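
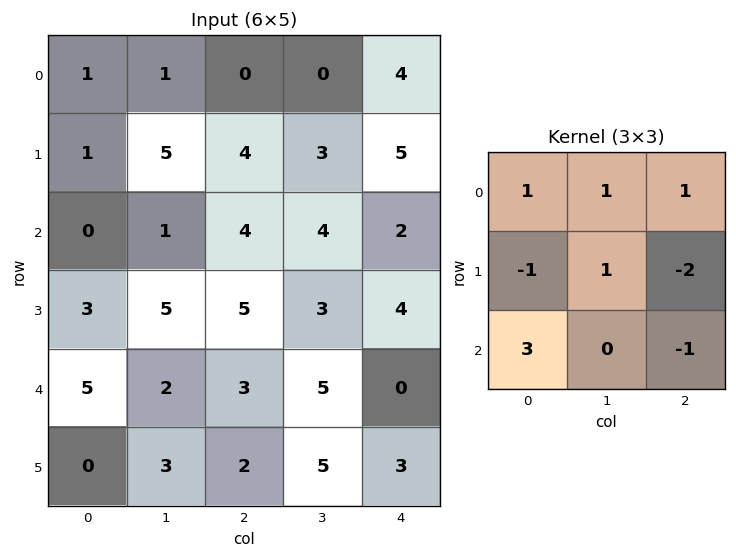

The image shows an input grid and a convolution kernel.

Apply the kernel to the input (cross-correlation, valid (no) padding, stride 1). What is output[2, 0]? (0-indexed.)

9

The receptive field on the input at this output position is [0 1 4 / 3 5 5 / 5 2 3]. Elementwise product with the kernel and sum: 0·1 + 1·1 + 4·1 + 3·-1 + 5·1 + 5·-2 + 5·3 + 3·-1.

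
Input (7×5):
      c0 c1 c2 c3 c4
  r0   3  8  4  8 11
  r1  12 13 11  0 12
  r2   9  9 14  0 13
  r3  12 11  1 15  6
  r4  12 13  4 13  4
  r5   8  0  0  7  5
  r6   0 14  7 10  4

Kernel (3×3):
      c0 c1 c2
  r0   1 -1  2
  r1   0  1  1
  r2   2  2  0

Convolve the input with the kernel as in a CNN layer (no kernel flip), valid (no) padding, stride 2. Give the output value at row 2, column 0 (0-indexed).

35

The receptive field on the input at this output position is [12 13 4 / 8 0 0 / 0 14 7]. Elementwise product with the kernel and sum: 12·1 + 13·-1 + 4·2 + 0·1 + 0·1 + 0·2 + 14·2.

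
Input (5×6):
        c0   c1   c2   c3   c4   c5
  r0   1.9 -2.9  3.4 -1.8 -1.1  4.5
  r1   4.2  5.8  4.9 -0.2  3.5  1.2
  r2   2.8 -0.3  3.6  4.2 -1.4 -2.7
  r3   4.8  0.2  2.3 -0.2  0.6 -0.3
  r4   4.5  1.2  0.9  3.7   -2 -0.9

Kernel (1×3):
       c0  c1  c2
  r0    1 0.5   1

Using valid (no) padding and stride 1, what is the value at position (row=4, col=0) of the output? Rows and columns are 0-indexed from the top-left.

6

The receptive field on the input at this output position is [4.5 1.2 0.9]. Elementwise product with the kernel and sum: 4.5·1 + 1.2·0.5 + 0.9·1.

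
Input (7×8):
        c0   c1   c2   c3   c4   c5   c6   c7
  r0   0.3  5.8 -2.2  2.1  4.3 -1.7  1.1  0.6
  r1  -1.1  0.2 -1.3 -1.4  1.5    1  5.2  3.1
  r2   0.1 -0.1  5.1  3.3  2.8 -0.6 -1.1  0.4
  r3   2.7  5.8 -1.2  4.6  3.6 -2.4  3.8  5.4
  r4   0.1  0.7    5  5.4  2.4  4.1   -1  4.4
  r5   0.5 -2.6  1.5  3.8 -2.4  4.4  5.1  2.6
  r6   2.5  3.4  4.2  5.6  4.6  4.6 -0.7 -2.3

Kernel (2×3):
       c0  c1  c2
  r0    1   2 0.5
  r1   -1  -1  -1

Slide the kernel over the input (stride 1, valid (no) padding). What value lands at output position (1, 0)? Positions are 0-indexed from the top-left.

The receptive field on the input at this output position is [-1.1 0.2 -1.3 / 0.1 -0.1 5.1]. Elementwise product with the kernel and sum: -1.1·1 + 0.2·2 + -1.3·0.5 + 0.1·-1 + -0.1·-1 + 5.1·-1.

-6.45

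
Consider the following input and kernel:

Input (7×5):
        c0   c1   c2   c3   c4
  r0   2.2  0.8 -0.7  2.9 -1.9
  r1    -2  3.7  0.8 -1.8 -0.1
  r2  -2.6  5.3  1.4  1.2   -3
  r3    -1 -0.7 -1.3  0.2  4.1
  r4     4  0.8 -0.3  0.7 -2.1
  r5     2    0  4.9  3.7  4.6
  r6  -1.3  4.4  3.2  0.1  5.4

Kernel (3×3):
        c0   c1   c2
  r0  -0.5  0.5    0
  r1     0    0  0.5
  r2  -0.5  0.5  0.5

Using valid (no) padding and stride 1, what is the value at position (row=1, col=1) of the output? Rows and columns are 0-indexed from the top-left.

-1.05

The receptive field on the input at this output position is [3.7 0.8 -1.8 / 5.3 1.4 1.2 / -0.7 -1.3 0.2]. Elementwise product with the kernel and sum: 3.7·-0.5 + 0.8·0.5 + 1.2·0.5 + -0.7·-0.5 + -1.3·0.5 + 0.2·0.5.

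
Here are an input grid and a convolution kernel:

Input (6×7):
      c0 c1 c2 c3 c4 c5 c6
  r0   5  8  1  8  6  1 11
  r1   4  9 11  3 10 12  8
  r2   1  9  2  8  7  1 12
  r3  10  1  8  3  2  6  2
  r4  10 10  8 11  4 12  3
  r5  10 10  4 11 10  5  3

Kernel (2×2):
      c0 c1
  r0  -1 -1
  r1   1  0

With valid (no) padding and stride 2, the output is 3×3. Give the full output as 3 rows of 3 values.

-9 2 3
0 -2 -6
-10 -15 -6

Output[0,0]: The receptive field on the input at this output position is [5 8 / 4 9]. Elementwise product with the kernel and sum: 5·-1 + 8·-1 + 4·1.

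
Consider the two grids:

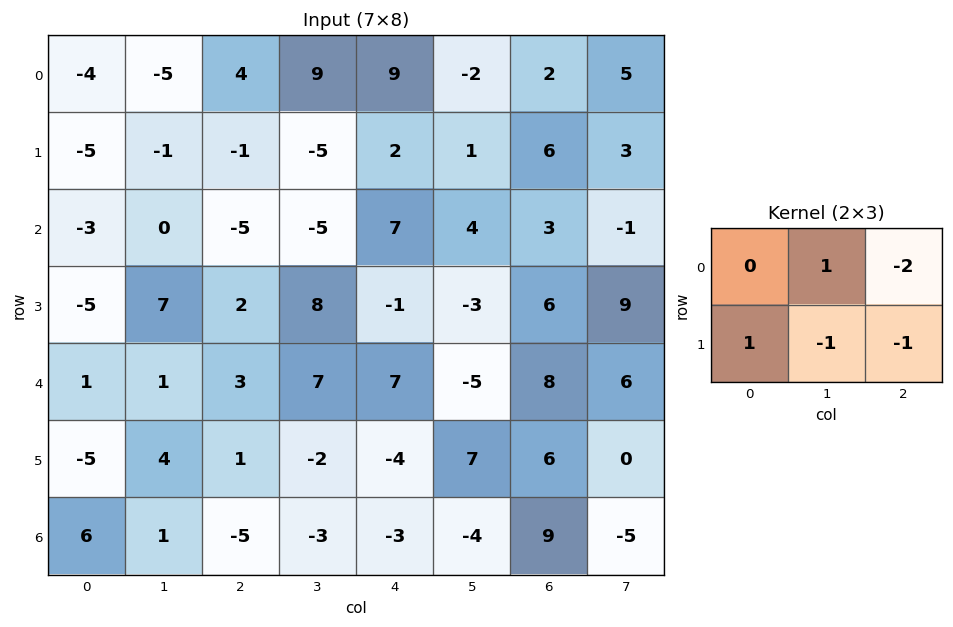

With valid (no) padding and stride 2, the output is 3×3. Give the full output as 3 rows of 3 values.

Output[0,0]: The receptive field on the input at this output position is [-4 -5 4 / -5 -1 -1]. Elementwise product with the kernel and sum: -5·1 + 4·-2 + -5·1 + -1·-1 + -1·-1.
Output[0,1]: The receptive field on the input at this output position is [4 9 9 / -1 -5 2]. Elementwise product with the kernel and sum: 9·1 + 9·-2 + -1·1 + -5·-1 + 2·-1.

-16 -7 -11
-4 -24 -6
-15 0 -38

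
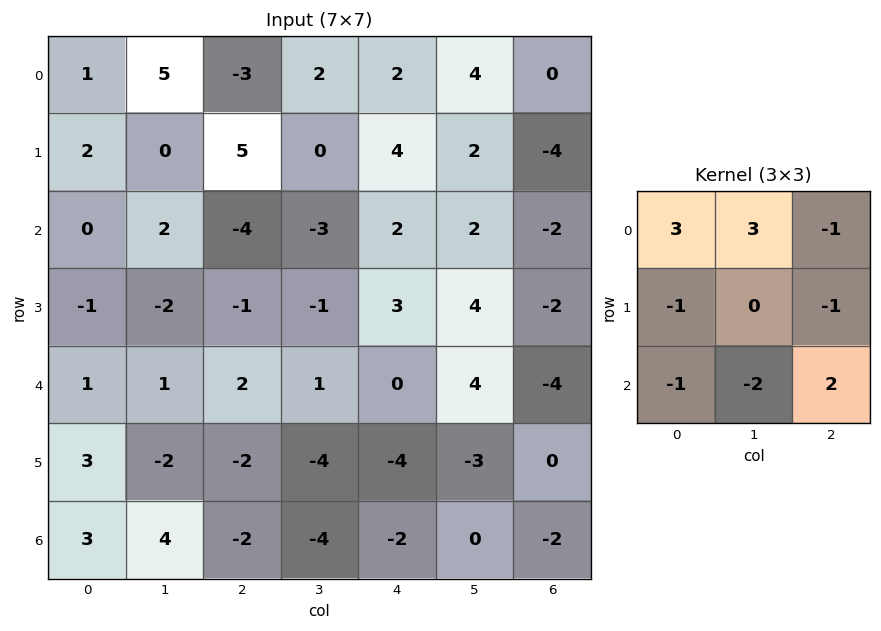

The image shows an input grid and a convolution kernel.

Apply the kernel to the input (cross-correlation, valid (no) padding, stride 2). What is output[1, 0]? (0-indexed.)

The receptive field on the input at this output position is [0 2 -4 / -1 -2 -1 / 1 1 2]. Elementwise product with the kernel and sum: 0·3 + 2·3 + -4·-1 + -1·-1 + -1·-1 + 1·-1 + 1·-2 + 2·2.

13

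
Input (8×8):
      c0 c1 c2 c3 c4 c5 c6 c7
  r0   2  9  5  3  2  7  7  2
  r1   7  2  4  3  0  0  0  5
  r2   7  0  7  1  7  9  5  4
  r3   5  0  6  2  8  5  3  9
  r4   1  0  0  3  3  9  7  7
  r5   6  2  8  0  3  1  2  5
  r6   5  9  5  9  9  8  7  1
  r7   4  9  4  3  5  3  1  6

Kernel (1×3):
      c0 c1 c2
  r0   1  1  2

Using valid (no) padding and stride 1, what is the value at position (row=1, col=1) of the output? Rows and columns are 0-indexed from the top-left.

The receptive field on the input at this output position is [2 4 3]. Elementwise product with the kernel and sum: 2·1 + 4·1 + 3·2.

12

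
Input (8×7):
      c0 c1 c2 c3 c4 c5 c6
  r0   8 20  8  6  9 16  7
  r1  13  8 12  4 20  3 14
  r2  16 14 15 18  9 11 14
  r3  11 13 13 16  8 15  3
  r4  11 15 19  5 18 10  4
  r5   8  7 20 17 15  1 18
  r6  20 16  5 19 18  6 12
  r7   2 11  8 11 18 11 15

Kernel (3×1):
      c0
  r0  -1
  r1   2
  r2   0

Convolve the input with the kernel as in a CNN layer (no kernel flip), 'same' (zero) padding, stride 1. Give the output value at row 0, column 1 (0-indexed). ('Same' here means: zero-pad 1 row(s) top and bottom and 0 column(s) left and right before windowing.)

40

The receptive field on the zero-padded input at this output position is [0 / 20 / 8]. Elementwise product with the kernel and sum: 0·-1 + 20·2.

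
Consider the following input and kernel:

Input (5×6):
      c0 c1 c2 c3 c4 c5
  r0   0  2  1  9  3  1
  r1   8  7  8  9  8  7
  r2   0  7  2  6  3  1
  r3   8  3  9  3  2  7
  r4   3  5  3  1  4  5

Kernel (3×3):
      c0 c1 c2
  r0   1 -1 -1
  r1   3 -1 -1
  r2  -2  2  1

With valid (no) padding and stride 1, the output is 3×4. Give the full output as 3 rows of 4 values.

22 -8 7 12
-17 18 -22 13
10 -7 15 13

Output[0,0]: The receptive field on the input at this output position is [0 2 1 / 8 7 8 / 0 7 2]. Elementwise product with the kernel and sum: 0·1 + 2·-1 + 1·-1 + 8·3 + 7·-1 + 8·-1 + 0·-2 + 7·2 + 2·1.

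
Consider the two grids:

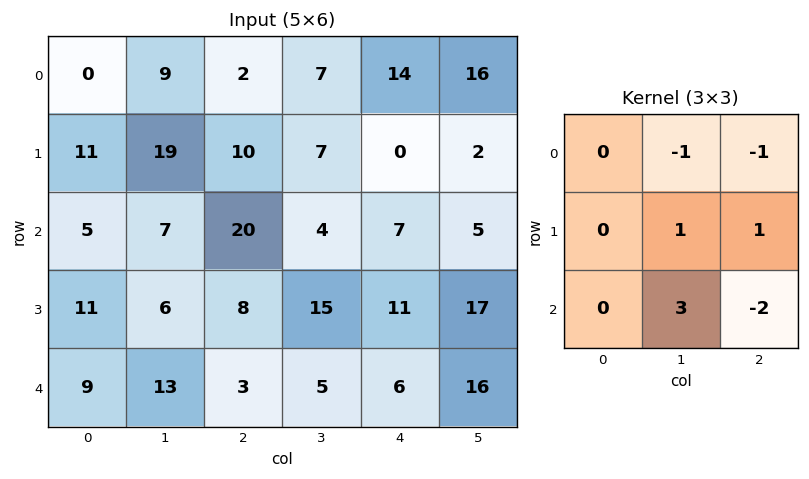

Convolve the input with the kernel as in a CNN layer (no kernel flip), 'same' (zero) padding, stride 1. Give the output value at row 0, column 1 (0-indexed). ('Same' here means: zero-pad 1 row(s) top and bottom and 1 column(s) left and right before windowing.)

48

The receptive field on the zero-padded input at this output position is [0 0 0 / 0 9 2 / 11 19 10]. Elementwise product with the kernel and sum: 0·-1 + 0·-1 + 9·1 + 2·1 + 19·3 + 10·-2.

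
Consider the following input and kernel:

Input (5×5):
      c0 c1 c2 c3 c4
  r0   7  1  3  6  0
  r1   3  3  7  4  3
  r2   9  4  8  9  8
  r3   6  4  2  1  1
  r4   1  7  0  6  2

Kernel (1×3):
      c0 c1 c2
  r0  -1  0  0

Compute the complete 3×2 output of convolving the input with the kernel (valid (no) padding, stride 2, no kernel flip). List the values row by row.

-7 -3
-9 -8
-1 0

Output[0,0]: The receptive field on the input at this output position is [7 1 3]. Elementwise product with the kernel and sum: 7·-1.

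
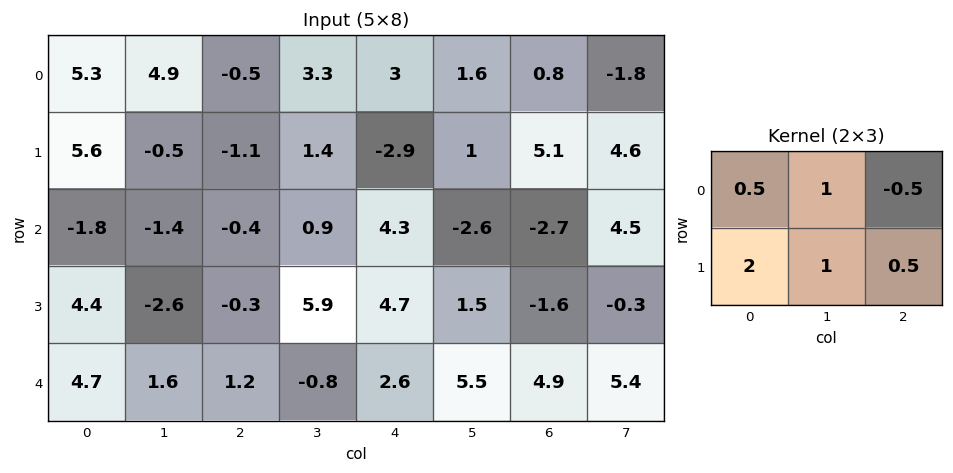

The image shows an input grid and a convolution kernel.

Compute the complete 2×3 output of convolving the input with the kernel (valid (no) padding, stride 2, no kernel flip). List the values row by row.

Output[0,0]: The receptive field on the input at this output position is [5.3 4.9 -0.5 / 5.6 -0.5 -1.1]. Elementwise product with the kernel and sum: 5.3·0.5 + 4.9·1 + -0.5·-0.5 + 5.6·2 + -0.5·1 + -1.1·0.5.
Output[0,1]: The receptive field on the input at this output position is [-0.5 3.3 3 / -1.1 1.4 -2.9]. Elementwise product with the kernel and sum: -0.5·0.5 + 3.3·1 + 3·-0.5 + -1.1·2 + 1.4·1 + -2.9·0.5.

17.95 -0.7 0.45
3.95 6.2 11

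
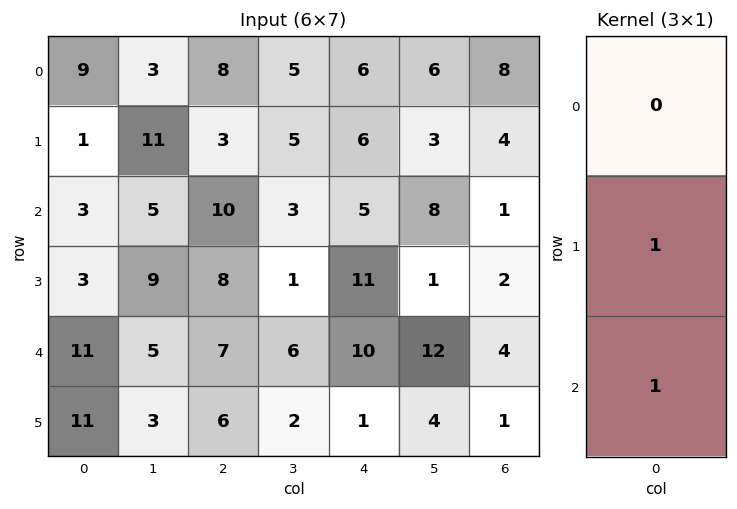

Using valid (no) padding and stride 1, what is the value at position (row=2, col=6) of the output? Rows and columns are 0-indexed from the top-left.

6

The receptive field on the input at this output position is [1 / 2 / 4]. Elementwise product with the kernel and sum: 2·1 + 4·1.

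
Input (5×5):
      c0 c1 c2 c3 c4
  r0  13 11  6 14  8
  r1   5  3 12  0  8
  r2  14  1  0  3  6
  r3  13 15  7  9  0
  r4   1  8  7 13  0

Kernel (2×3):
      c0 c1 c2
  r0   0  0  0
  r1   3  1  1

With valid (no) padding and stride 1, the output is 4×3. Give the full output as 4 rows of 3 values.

30 21 44
43 6 9
61 61 30
18 44 34

Output[0,0]: The receptive field on the input at this output position is [13 11 6 / 5 3 12]. Elementwise product with the kernel and sum: 5·3 + 3·1 + 12·1.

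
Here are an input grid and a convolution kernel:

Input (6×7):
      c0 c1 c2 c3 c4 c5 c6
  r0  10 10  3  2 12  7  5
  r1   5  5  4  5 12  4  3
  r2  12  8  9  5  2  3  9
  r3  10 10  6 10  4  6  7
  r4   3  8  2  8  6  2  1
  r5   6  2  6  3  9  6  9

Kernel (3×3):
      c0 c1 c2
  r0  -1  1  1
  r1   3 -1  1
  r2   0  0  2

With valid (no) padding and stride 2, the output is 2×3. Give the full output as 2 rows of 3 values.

35 34 53
35 22 25

Output[0,0]: The receptive field on the input at this output position is [10 10 3 / 5 5 4 / 12 8 9]. Elementwise product with the kernel and sum: 10·-1 + 10·1 + 3·1 + 5·3 + 5·-1 + 4·1 + 9·2.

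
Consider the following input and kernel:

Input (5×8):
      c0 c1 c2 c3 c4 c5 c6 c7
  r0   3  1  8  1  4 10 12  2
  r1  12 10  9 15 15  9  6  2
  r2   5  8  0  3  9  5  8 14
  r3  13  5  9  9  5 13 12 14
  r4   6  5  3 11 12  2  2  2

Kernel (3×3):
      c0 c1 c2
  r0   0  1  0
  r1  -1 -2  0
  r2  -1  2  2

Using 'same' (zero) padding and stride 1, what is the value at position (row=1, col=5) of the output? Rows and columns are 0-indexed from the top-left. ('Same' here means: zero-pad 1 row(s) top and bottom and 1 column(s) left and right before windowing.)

-6

The receptive field on the zero-padded input at this output position is [4 10 12 / 15 9 6 / 9 5 8]. Elementwise product with the kernel and sum: 10·1 + 15·-1 + 9·-2 + 9·-1 + 5·2 + 8·2.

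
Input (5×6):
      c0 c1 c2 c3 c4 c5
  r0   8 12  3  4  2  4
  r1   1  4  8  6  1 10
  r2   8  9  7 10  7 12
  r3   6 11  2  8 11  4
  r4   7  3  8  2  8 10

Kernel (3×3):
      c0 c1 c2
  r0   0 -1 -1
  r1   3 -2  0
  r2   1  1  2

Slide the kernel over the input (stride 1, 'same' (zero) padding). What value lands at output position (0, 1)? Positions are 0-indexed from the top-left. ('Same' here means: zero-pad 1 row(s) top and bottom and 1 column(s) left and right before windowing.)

21

The receptive field on the zero-padded input at this output position is [0 0 0 / 8 12 3 / 1 4 8]. Elementwise product with the kernel and sum: 0·-1 + 0·-1 + 8·3 + 12·-2 + 1·1 + 4·1 + 8·2.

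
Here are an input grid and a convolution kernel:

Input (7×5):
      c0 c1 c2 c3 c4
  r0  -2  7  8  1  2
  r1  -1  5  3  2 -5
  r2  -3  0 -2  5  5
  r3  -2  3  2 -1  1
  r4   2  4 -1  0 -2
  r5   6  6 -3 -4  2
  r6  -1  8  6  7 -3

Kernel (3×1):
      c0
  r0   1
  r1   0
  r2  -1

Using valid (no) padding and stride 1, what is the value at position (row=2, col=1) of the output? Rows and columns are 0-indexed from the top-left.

-4

The receptive field on the input at this output position is [0 / 3 / 4]. Elementwise product with the kernel and sum: 0·1 + 4·-1.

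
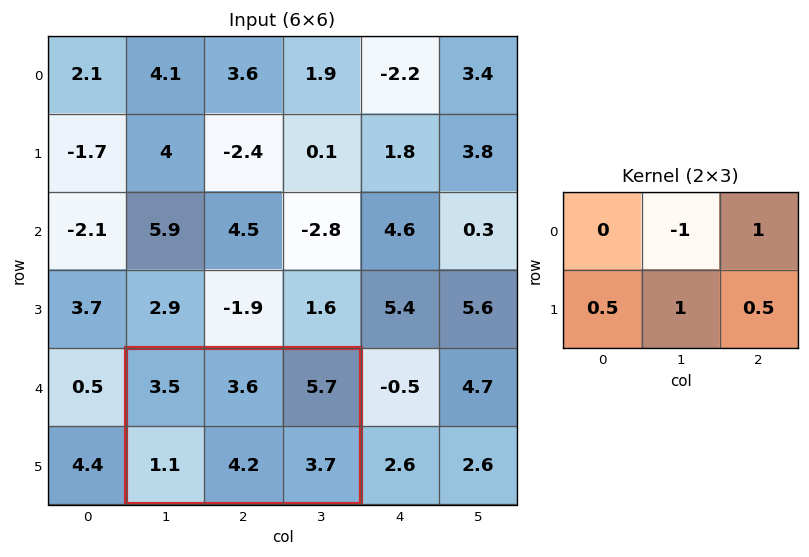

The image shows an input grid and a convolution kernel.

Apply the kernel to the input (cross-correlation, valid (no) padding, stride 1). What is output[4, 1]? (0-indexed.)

The receptive field on the input at this output position is [3.5 3.6 5.7 / 1.1 4.2 3.7]. Elementwise product with the kernel and sum: 3.6·-1 + 5.7·1 + 1.1·0.5 + 4.2·1 + 3.7·0.5.

8.7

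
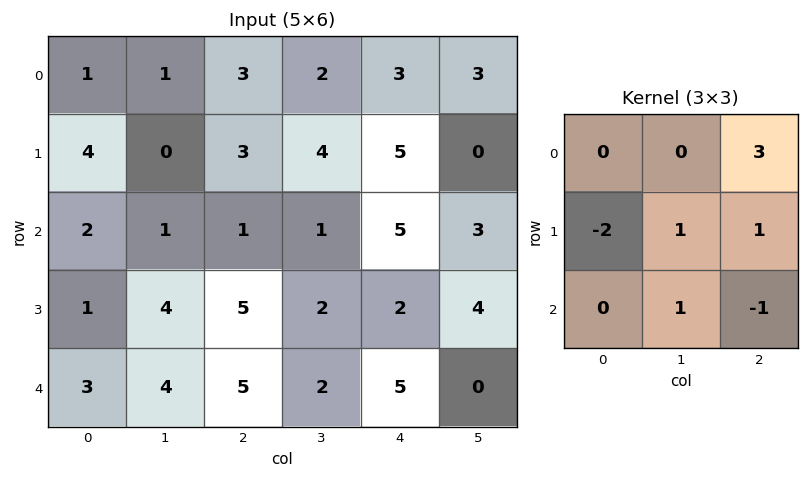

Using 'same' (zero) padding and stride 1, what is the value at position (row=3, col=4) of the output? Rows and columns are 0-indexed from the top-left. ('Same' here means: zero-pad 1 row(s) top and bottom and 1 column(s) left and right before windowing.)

16

The receptive field on the zero-padded input at this output position is [1 5 3 / 2 2 4 / 2 5 0]. Elementwise product with the kernel and sum: 3·3 + 2·-2 + 2·1 + 4·1 + 5·1 + 0·-1.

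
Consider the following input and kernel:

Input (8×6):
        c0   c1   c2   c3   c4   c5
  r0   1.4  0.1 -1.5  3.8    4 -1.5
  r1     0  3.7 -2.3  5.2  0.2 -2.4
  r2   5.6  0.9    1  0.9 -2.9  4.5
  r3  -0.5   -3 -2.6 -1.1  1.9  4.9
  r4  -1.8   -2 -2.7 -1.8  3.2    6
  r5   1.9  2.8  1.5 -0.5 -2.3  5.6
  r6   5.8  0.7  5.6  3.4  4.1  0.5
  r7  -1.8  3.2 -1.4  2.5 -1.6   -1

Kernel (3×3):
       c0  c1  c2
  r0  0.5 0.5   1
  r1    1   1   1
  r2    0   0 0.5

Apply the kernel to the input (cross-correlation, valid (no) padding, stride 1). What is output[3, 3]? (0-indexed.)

15.5

The receptive field on the input at this output position is [-1.1 1.9 4.9 / -1.8 3.2 6 / -0.5 -2.3 5.6]. Elementwise product with the kernel and sum: -1.1·0.5 + 1.9·0.5 + 4.9·1 + -1.8·1 + 3.2·1 + 6·1 + 5.6·0.5.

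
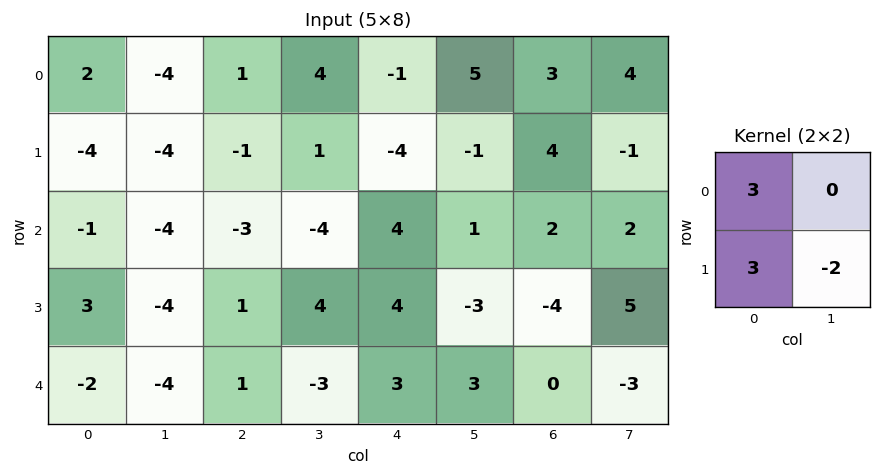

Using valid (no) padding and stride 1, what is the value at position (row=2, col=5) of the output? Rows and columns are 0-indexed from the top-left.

The receptive field on the input at this output position is [1 2 / -3 -4]. Elementwise product with the kernel and sum: 1·3 + -3·3 + -4·-2.

2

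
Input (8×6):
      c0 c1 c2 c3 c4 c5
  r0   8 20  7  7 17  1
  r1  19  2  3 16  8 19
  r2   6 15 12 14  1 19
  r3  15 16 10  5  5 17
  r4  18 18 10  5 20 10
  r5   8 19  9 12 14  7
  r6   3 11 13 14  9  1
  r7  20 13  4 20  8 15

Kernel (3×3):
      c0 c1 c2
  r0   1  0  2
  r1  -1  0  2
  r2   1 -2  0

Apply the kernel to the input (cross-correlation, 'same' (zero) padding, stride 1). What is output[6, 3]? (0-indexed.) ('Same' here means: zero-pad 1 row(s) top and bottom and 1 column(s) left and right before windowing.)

6

The receptive field on the zero-padded input at this output position is [9 12 14 / 13 14 9 / 4 20 8]. Elementwise product with the kernel and sum: 9·1 + 14·2 + 13·-1 + 9·2 + 4·1 + 20·-2.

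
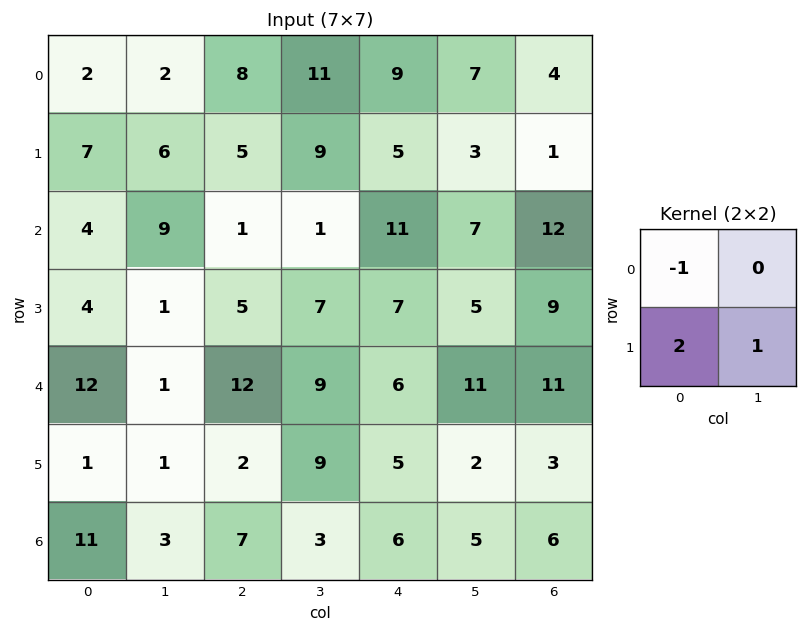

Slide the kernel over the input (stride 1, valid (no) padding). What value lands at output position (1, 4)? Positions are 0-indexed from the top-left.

The receptive field on the input at this output position is [5 3 / 11 7]. Elementwise product with the kernel and sum: 5·-1 + 11·2 + 7·1.

24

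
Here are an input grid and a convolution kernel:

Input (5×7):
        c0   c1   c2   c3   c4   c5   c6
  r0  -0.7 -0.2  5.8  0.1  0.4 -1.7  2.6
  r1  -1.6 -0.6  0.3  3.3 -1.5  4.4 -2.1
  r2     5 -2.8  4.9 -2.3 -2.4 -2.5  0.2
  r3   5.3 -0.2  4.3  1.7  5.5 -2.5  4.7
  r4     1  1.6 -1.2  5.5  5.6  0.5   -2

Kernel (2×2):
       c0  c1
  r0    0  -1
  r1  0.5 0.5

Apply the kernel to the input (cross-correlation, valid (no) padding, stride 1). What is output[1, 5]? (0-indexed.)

The receptive field on the input at this output position is [4.4 -2.1 / -2.5 0.2]. Elementwise product with the kernel and sum: -2.1·-1 + -2.5·0.5 + 0.2·0.5.

0.95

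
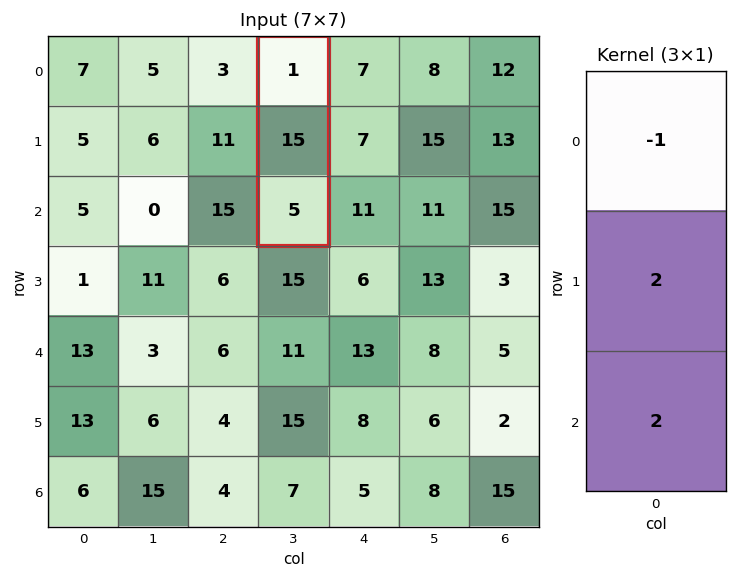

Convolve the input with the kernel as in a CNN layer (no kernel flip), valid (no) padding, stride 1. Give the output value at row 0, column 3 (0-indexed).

39

The receptive field on the input at this output position is [1 / 15 / 5]. Elementwise product with the kernel and sum: 1·-1 + 15·2 + 5·2.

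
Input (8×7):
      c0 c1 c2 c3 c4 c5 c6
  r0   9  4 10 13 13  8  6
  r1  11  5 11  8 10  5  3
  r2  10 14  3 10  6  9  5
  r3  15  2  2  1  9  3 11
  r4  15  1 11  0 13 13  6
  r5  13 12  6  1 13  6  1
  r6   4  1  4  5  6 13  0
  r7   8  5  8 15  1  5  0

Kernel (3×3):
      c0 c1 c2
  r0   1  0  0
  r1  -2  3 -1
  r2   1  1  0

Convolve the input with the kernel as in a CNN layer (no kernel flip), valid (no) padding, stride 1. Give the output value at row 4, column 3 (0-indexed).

42

The receptive field on the input at this output position is [0 13 13 / 1 13 6 / 5 6 13]. Elementwise product with the kernel and sum: 0·1 + 1·-2 + 13·3 + 6·-1 + 5·1 + 6·1.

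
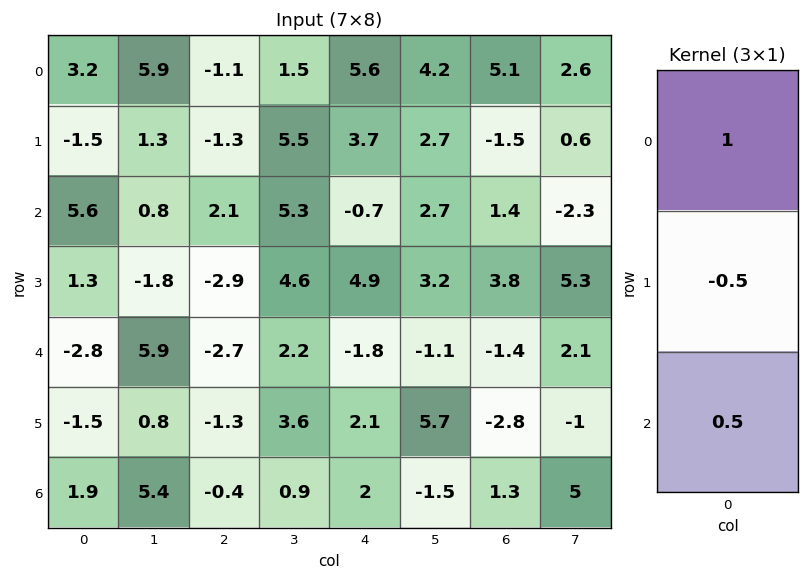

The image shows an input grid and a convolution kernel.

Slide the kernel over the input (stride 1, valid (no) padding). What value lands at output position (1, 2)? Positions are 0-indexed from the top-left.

The receptive field on the input at this output position is [-1.3 / 2.1 / -2.9]. Elementwise product with the kernel and sum: -1.3·1 + 2.1·-0.5 + -2.9·0.5.

-3.8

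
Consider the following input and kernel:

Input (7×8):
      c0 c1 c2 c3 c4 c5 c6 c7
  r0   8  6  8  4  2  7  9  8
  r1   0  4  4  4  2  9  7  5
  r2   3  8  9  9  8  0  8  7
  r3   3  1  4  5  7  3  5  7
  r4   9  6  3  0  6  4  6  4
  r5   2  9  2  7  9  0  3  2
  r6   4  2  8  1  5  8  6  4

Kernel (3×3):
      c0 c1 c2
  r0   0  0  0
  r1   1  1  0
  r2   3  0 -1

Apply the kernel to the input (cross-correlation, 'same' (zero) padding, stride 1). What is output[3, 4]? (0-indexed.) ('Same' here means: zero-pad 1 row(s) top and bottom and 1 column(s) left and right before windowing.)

8

The receptive field on the zero-padded input at this output position is [9 8 0 / 5 7 3 / 0 6 4]. Elementwise product with the kernel and sum: 5·1 + 7·1 + 0·3 + 4·-1.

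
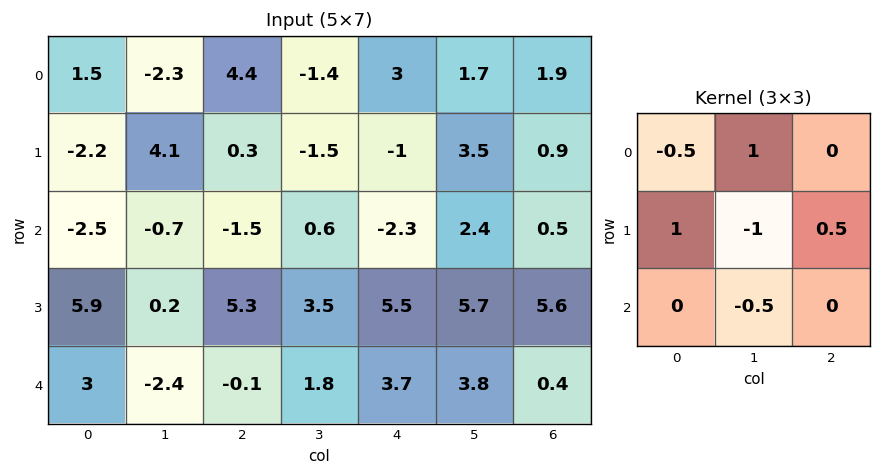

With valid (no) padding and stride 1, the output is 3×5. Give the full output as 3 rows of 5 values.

Output[0,0]: The receptive field on the input at this output position is [1.5 -2.3 4.4 / -2.2 4.1 0.3 / -2.5 -0.7 -1.5]. Elementwise product with the kernel and sum: 1.5·-0.5 + -2.3·1 + -2.2·1 + 4.1·-1 + 0.3·0.5 + -0.7·-0.5.

-8.85 9.35 -2.6 6.1 -5.05
2.55 -3.3 -6.65 1.1 -3.3
10.1 -4.45 5 -3.6 4.25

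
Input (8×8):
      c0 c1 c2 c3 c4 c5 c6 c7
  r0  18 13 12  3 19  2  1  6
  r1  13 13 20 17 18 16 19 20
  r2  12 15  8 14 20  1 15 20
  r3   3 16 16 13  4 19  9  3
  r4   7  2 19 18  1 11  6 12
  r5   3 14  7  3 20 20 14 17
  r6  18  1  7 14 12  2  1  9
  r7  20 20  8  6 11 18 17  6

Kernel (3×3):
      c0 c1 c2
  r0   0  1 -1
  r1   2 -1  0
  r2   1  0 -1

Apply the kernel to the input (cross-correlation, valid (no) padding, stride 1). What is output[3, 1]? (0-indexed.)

The receptive field on the input at this output position is [16 16 13 / 2 19 18 / 14 7 3]. Elementwise product with the kernel and sum: 16·1 + 13·-1 + 2·2 + 19·-1 + 14·1 + 3·-1.

-1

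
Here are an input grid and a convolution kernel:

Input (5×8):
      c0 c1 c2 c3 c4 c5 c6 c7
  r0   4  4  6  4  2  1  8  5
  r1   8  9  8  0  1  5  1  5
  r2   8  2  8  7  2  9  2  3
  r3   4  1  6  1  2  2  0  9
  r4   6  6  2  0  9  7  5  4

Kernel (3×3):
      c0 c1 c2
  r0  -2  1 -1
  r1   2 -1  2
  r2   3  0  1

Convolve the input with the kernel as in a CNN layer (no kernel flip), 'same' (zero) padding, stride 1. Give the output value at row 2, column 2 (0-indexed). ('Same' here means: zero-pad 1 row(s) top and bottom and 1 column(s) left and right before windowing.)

4

The receptive field on the zero-padded input at this output position is [9 8 0 / 2 8 7 / 1 6 1]. Elementwise product with the kernel and sum: 9·-2 + 8·1 + 0·-1 + 2·2 + 8·-1 + 7·2 + 1·3 + 1·1.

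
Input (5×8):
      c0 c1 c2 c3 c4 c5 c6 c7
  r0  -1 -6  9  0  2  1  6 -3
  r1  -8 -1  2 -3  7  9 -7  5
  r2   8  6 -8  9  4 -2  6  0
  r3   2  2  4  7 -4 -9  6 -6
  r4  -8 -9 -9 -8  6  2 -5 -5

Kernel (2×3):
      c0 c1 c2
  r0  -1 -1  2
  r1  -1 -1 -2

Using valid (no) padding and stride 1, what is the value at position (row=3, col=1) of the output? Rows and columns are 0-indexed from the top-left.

42

The receptive field on the input at this output position is [2 4 7 / -9 -9 -8]. Elementwise product with the kernel and sum: 2·-1 + 4·-1 + 7·2 + -9·-1 + -9·-1 + -8·-2.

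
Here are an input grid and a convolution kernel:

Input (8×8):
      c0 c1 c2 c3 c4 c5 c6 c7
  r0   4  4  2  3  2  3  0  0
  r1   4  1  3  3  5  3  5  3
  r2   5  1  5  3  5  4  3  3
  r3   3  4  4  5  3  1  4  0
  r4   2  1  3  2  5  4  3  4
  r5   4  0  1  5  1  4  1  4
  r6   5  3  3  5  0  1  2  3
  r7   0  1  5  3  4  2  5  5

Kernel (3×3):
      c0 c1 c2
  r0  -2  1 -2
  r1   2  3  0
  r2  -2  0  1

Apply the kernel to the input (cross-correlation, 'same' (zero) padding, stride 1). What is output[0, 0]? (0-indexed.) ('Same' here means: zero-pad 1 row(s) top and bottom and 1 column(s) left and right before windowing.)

13

The receptive field on the zero-padded input at this output position is [0 0 0 / 0 4 4 / 0 4 1]. Elementwise product with the kernel and sum: 0·-2 + 0·1 + 0·-2 + 0·2 + 4·3 + 0·-2 + 1·1.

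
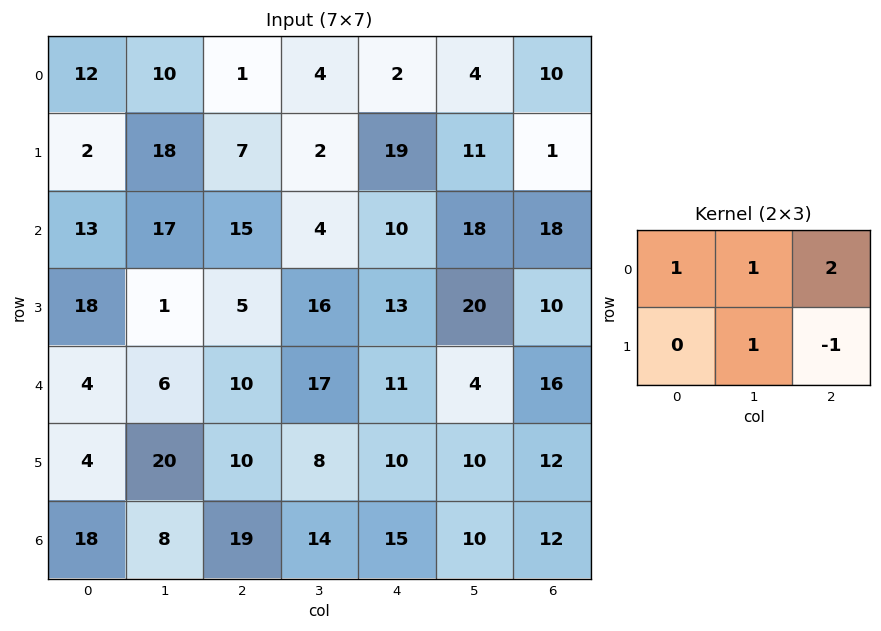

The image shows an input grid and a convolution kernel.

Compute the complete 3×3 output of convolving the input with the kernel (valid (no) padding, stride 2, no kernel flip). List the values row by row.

Output[0,0]: The receptive field on the input at this output position is [12 10 1 / 2 18 7]. Elementwise product with the kernel and sum: 12·1 + 10·1 + 1·2 + 18·1 + 7·-1.
Output[0,1]: The receptive field on the input at this output position is [1 4 2 / 7 2 19]. Elementwise product with the kernel and sum: 1·1 + 4·1 + 2·2 + 2·1 + 19·-1.

35 -8 36
56 42 74
40 47 45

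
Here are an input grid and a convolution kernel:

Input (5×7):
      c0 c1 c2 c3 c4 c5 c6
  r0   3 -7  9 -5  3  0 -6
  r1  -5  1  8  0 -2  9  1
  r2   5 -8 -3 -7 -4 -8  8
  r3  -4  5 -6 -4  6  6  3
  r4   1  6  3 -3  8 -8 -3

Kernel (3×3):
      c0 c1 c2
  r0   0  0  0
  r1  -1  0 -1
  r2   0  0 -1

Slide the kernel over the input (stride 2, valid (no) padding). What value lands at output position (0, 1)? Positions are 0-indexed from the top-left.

The receptive field on the input at this output position is [9 -5 3 / 8 0 -2 / -3 -7 -4]. Elementwise product with the kernel and sum: 8·-1 + -2·-1 + -4·-1.

-2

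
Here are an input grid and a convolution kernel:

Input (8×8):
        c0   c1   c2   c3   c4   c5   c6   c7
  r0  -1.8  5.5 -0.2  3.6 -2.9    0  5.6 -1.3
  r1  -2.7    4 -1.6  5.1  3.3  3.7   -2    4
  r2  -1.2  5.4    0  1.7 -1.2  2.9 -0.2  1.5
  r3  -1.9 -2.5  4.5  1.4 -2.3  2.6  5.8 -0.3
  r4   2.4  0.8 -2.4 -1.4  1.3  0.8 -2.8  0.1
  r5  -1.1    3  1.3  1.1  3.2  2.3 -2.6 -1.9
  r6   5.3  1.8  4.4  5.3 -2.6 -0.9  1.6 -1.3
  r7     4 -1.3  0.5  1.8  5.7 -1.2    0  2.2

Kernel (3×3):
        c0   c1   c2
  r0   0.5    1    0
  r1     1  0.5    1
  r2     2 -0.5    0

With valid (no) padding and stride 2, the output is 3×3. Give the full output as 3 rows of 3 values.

-2.8 6.9 -2.15
10.55 0.5 9.3
13.4 8.6 -1.55

Output[0,0]: The receptive field on the input at this output position is [-1.8 5.5 -0.2 / -2.7 4 -1.6 / -1.2 5.4 0]. Elementwise product with the kernel and sum: -1.8·0.5 + 5.5·1 + -2.7·1 + 4·0.5 + -1.6·1 + -1.2·2 + 5.4·-0.5.
Output[0,1]: The receptive field on the input at this output position is [-0.2 3.6 -2.9 / -1.6 5.1 3.3 / 0 1.7 -1.2]. Elementwise product with the kernel and sum: -0.2·0.5 + 3.6·1 + -1.6·1 + 5.1·0.5 + 3.3·1 + 0·2 + 1.7·-0.5.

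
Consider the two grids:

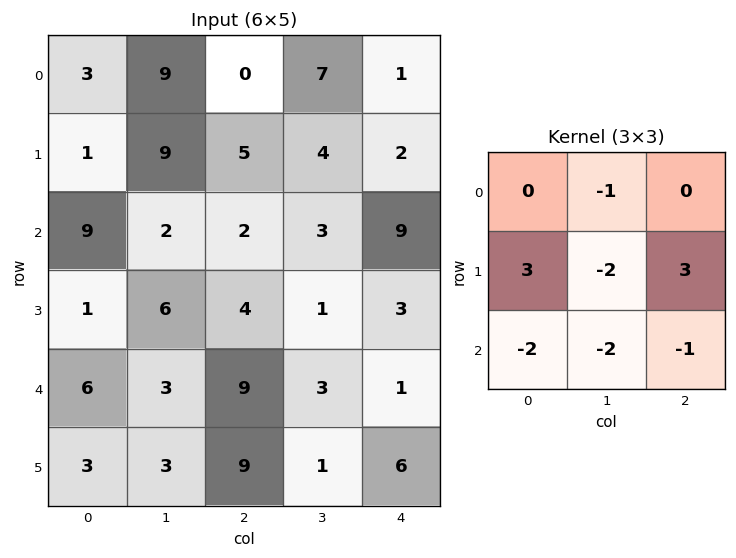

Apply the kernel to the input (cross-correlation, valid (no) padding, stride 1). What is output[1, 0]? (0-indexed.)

2

The receptive field on the input at this output position is [1 9 5 / 9 2 2 / 1 6 4]. Elementwise product with the kernel and sum: 9·-1 + 9·3 + 2·-2 + 2·3 + 1·-2 + 6·-2 + 4·-1.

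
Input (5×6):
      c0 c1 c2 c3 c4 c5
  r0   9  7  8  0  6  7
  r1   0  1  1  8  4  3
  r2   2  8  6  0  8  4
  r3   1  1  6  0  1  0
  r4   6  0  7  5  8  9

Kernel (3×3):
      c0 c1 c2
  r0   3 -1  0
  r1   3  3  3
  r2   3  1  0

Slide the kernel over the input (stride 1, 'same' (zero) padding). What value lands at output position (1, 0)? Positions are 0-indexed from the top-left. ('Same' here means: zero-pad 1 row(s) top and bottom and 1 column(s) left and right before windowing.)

The receptive field on the zero-padded input at this output position is [0 9 7 / 0 0 1 / 0 2 8]. Elementwise product with the kernel and sum: 0·3 + 9·-1 + 0·3 + 0·3 + 1·3 + 0·3 + 2·1.

-4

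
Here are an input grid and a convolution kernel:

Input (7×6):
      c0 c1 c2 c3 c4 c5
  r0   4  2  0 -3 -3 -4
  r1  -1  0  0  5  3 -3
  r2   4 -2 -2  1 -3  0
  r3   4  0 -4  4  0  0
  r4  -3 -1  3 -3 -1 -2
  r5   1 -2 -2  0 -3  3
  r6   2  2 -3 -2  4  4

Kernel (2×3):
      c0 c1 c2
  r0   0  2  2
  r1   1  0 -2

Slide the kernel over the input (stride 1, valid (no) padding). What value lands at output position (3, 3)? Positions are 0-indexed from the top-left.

The receptive field on the input at this output position is [4 0 0 / -3 -1 -2]. Elementwise product with the kernel and sum: 0·2 + 0·2 + -3·1 + -2·-2.

1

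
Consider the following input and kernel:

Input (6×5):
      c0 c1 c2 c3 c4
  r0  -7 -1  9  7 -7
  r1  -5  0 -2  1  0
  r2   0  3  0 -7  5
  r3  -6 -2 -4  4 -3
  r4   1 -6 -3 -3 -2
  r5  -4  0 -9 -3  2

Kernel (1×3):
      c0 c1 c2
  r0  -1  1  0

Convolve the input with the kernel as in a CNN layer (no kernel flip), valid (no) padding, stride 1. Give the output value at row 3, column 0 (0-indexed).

4

The receptive field on the input at this output position is [-6 -2 -4]. Elementwise product with the kernel and sum: -6·-1 + -2·1.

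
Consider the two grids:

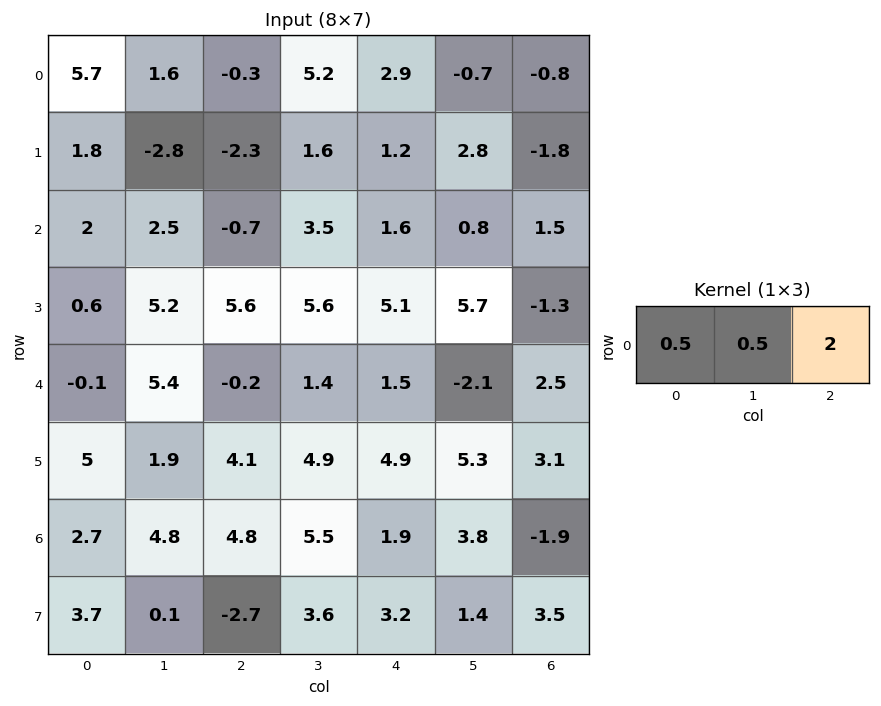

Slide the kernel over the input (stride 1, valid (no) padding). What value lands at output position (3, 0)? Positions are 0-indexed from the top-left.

The receptive field on the input at this output position is [0.6 5.2 5.6]. Elementwise product with the kernel and sum: 0.6·0.5 + 5.2·0.5 + 5.6·2.

14.1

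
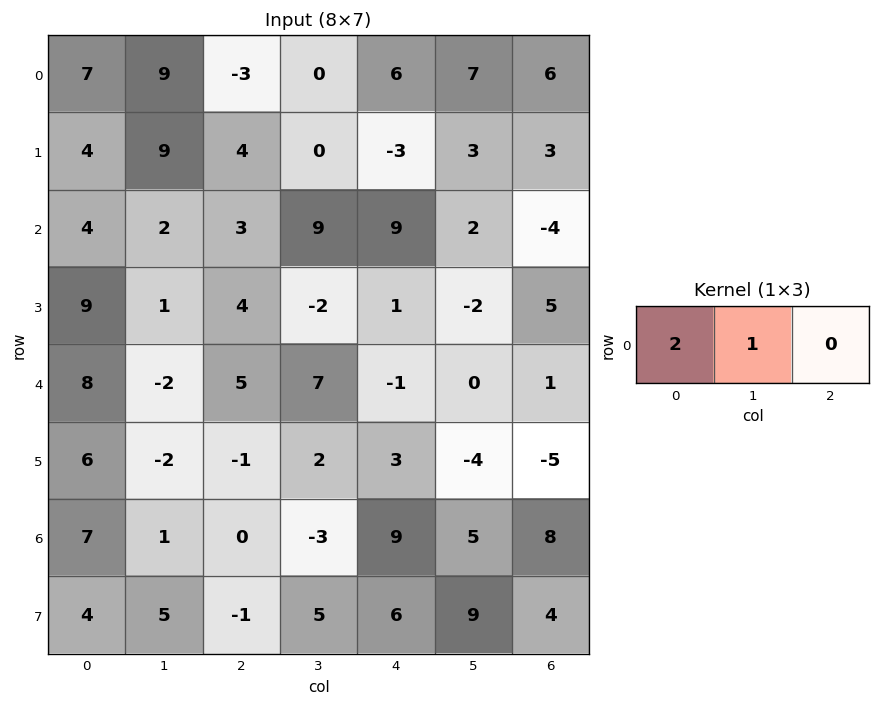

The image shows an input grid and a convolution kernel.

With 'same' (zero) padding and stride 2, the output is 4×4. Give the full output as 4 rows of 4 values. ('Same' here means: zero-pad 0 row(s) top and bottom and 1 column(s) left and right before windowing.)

Output[0,0]: The receptive field on the zero-padded input at this output position is [0 7 9]. Elementwise product with the kernel and sum: 0·2 + 7·1.

7 15 6 20
4 7 27 0
8 1 13 1
7 2 3 18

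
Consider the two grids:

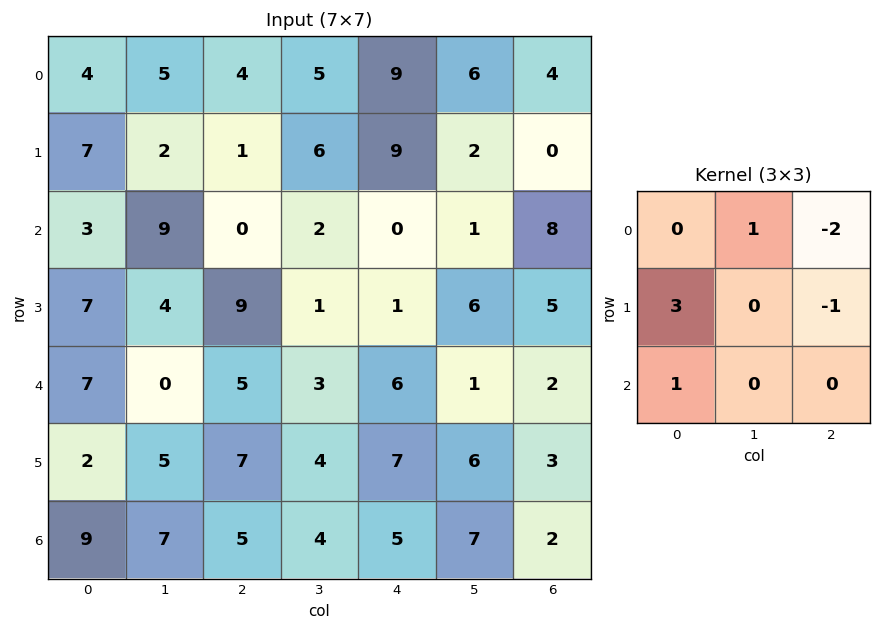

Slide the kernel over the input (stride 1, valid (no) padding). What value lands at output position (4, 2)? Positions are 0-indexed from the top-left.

10

The receptive field on the input at this output position is [5 3 6 / 7 4 7 / 5 4 5]. Elementwise product with the kernel and sum: 3·1 + 6·-2 + 7·3 + 7·-1 + 5·1.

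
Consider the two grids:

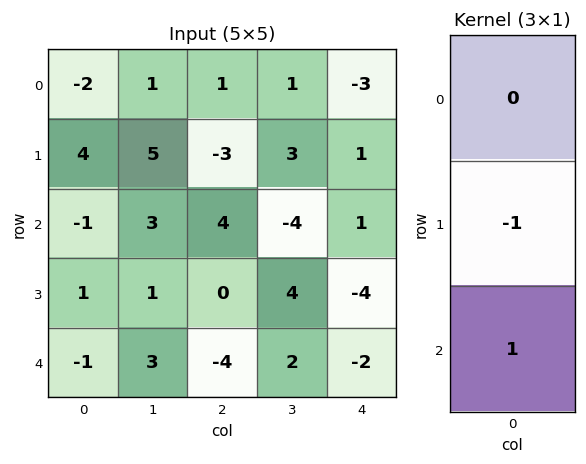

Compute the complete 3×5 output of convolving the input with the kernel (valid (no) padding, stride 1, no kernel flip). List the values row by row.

-5 -2 7 -7 0
2 -2 -4 8 -5
-2 2 -4 -2 2

Output[0,0]: The receptive field on the input at this output position is [-2 / 4 / -1]. Elementwise product with the kernel and sum: 4·-1 + -1·1.
Output[0,1]: The receptive field on the input at this output position is [1 / 5 / 3]. Elementwise product with the kernel and sum: 5·-1 + 3·1.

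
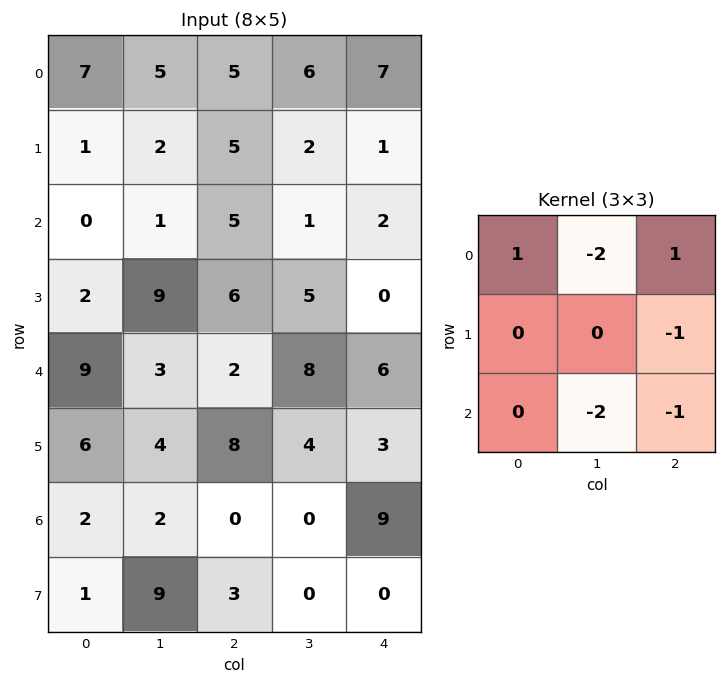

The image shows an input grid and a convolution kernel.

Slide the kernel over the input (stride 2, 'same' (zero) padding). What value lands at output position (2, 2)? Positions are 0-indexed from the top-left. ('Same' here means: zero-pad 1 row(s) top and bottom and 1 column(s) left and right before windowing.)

The receptive field on the zero-padded input at this output position is [5 0 0 / 8 6 0 / 4 3 0]. Elementwise product with the kernel and sum: 5·1 + 0·-2 + 0·1 + 0·-1 + 3·-2 + 0·-1.

-1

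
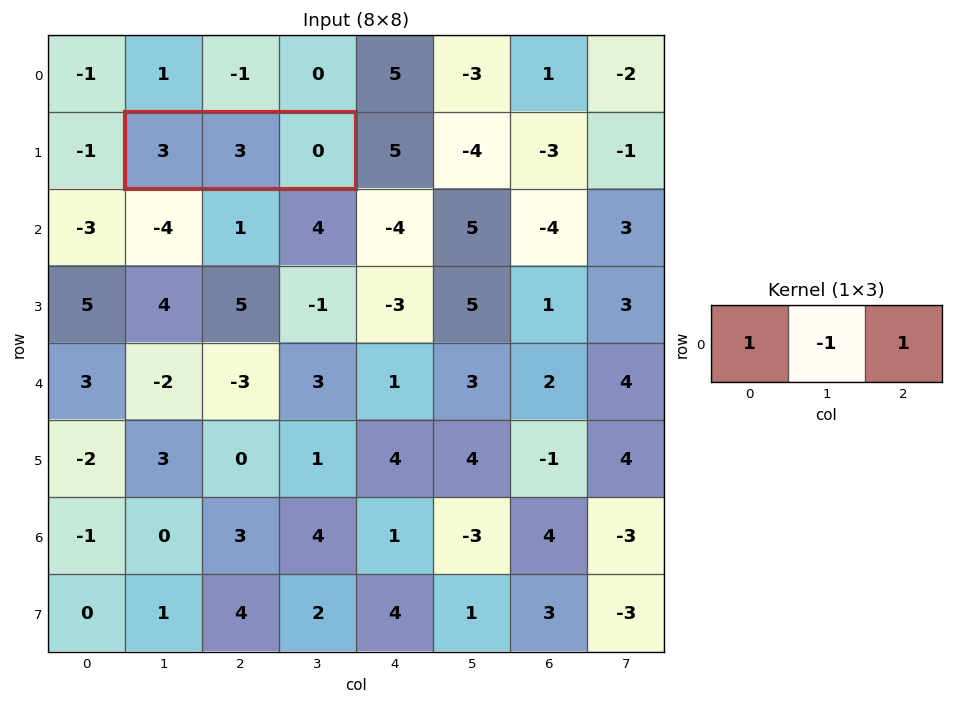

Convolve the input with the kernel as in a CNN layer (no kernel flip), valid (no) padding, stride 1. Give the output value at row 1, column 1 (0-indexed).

0

The receptive field on the input at this output position is [3 3 0]. Elementwise product with the kernel and sum: 3·1 + 3·-1 + 0·1.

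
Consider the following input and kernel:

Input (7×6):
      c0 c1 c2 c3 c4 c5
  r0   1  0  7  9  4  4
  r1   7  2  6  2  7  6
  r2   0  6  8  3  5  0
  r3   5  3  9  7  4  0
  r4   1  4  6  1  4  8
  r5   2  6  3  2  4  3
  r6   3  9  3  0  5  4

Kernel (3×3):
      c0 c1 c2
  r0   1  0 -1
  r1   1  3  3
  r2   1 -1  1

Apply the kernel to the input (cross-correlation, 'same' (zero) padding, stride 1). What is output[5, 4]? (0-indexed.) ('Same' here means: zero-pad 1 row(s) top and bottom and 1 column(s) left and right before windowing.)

The receptive field on the zero-padded input at this output position is [1 4 8 / 2 4 3 / 0 5 4]. Elementwise product with the kernel and sum: 1·1 + 8·-1 + 2·1 + 4·3 + 3·3 + 0·1 + 5·-1 + 4·1.

15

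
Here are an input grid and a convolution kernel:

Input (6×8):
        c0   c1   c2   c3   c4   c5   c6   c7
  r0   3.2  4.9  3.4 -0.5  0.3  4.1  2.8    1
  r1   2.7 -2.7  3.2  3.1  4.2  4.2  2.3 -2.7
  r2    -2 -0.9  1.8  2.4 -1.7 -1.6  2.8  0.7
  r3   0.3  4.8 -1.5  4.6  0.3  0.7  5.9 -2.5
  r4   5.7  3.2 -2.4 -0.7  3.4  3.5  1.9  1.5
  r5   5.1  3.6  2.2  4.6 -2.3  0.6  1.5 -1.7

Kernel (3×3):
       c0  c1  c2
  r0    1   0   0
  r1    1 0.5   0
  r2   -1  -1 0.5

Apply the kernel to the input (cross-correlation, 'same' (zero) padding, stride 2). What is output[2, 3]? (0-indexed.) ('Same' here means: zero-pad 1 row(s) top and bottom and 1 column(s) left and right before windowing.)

The receptive field on the zero-padded input at this output position is [0.7 5.9 -2.5 / 3.5 1.9 1.5 / 0.6 1.5 -1.7]. Elementwise product with the kernel and sum: 0.7·1 + 3.5·1 + 1.9·0.5 + 0.6·-1 + 1.5·-1 + -1.7·0.5.

2.2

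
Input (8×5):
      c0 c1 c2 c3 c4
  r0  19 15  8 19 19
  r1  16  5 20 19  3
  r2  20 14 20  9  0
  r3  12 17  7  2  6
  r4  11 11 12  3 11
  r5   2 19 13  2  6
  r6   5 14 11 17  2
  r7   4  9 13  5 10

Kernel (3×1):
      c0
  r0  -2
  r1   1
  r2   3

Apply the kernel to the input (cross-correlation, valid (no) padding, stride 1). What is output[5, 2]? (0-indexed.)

24

The receptive field on the input at this output position is [13 / 11 / 13]. Elementwise product with the kernel and sum: 13·-2 + 11·1 + 13·3.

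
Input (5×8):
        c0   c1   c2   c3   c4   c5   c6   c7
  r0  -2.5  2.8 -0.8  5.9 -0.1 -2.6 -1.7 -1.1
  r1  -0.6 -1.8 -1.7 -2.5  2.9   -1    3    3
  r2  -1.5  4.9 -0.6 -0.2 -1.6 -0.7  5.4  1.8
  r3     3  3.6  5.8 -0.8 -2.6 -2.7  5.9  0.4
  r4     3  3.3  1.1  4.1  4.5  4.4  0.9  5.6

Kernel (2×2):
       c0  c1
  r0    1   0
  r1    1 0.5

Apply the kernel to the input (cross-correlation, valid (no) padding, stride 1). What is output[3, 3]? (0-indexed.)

5.55

The receptive field on the input at this output position is [-0.8 -2.6 / 4.1 4.5]. Elementwise product with the kernel and sum: -0.8·1 + 4.1·1 + 4.5·0.5.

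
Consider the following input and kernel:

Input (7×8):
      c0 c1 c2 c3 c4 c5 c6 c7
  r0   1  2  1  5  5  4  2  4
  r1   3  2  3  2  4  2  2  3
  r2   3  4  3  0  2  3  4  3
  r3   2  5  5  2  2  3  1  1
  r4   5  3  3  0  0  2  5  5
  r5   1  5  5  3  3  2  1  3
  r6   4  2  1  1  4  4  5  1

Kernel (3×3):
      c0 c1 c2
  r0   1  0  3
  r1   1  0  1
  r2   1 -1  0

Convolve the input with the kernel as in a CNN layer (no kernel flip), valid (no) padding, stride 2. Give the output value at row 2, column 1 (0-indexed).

The receptive field on the input at this output position is [3 0 0 / 5 3 3 / 1 1 4]. Elementwise product with the kernel and sum: 3·1 + 0·3 + 5·1 + 3·1 + 1·1 + 1·-1.

11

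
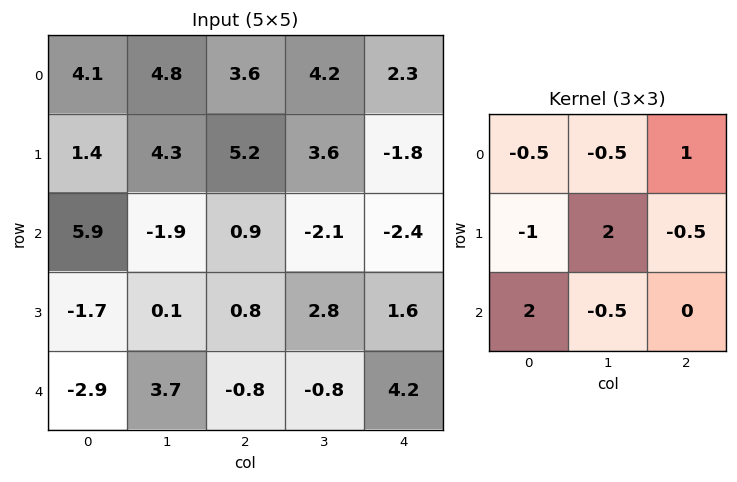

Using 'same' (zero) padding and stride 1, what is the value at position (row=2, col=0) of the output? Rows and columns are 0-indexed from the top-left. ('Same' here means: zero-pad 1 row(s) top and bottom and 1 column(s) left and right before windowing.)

17.2

The receptive field on the zero-padded input at this output position is [0 1.4 4.3 / 0 5.9 -1.9 / 0 -1.7 0.1]. Elementwise product with the kernel and sum: 0·-0.5 + 1.4·-0.5 + 4.3·1 + 0·-1 + 5.9·2 + -1.9·-0.5 + 0·2 + -1.7·-0.5.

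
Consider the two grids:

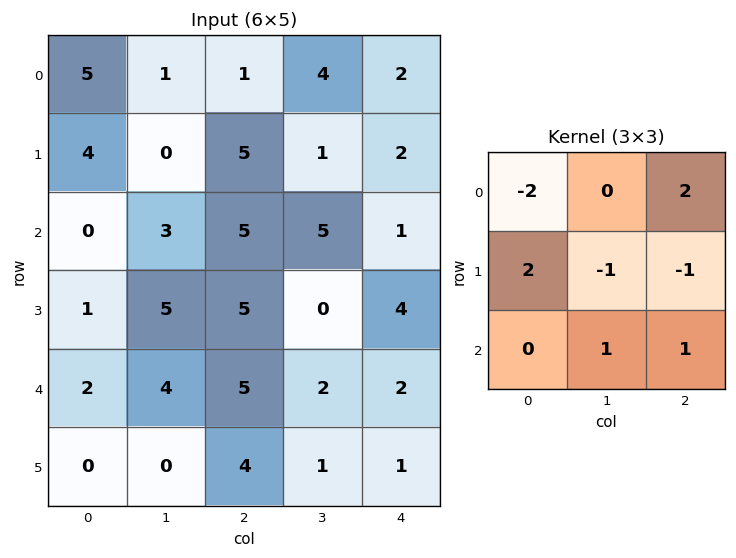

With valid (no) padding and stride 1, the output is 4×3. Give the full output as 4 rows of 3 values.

Output[0,0]: The receptive field on the input at this output position is [5 1 1 / 4 0 5 / 0 3 5]. Elementwise product with the kernel and sum: 5·-2 + 1·2 + 4·2 + 0·-1 + 5·-1 + 3·1 + 5·1.

3 10 15
4 3 2
11 16 2
7 -4 6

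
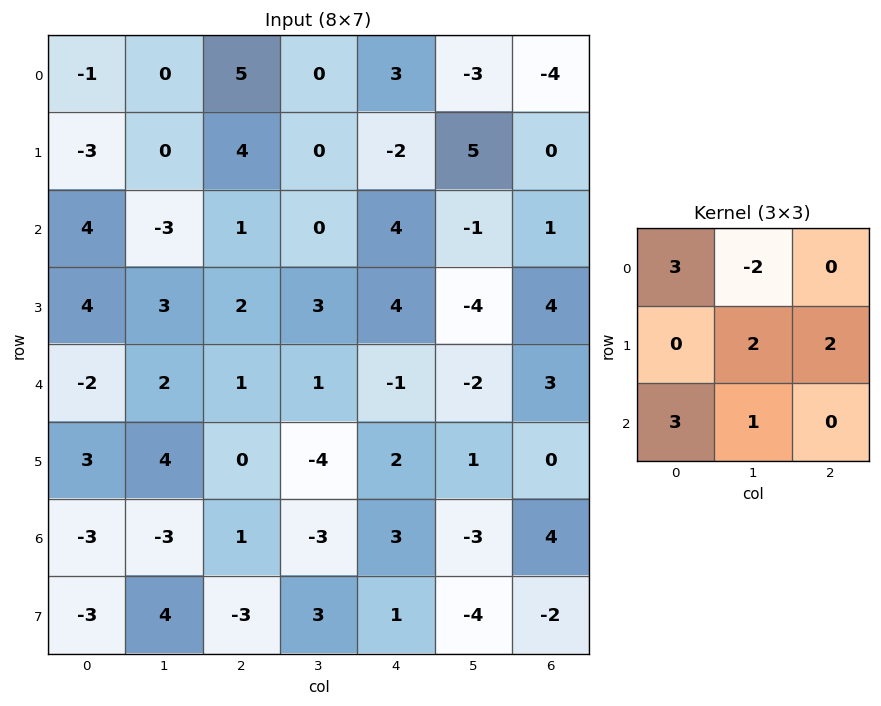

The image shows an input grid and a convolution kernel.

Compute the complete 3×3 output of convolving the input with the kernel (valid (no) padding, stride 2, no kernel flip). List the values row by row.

Output[0,0]: The receptive field on the input at this output position is [-1 0 5 / -3 0 4 / 4 -3 1]. Elementwise product with the kernel and sum: -1·3 + 0·-2 + 0·2 + 4·2 + 4·3 + -3·1.

14 14 36
24 21 9
-14 -3 9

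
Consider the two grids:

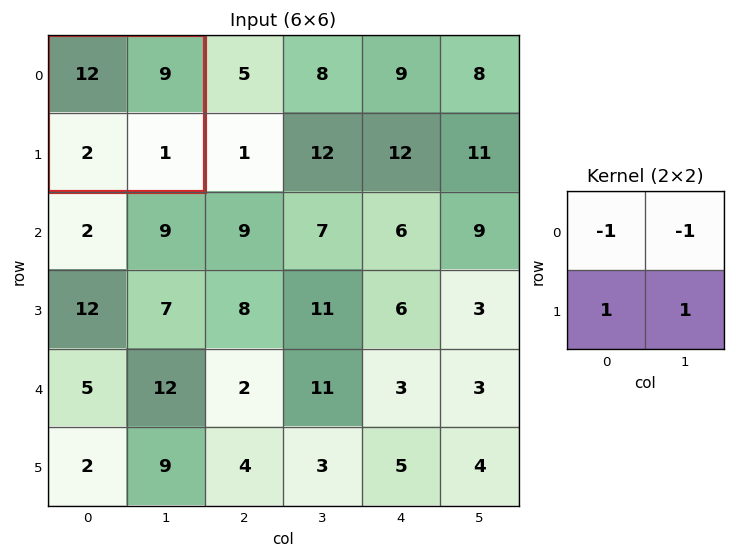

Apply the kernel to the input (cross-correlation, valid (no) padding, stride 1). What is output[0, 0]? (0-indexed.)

The receptive field on the input at this output position is [12 9 / 2 1]. Elementwise product with the kernel and sum: 12·-1 + 9·-1 + 2·1 + 1·1.

-18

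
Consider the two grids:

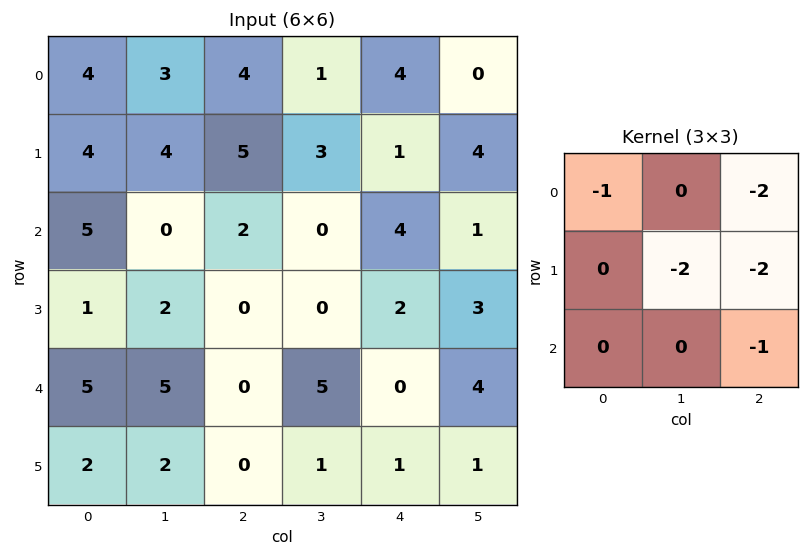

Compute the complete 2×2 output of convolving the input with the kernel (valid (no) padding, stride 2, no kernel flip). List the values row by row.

-32 -24
-13 -14

Output[0,0]: The receptive field on the input at this output position is [4 3 4 / 4 4 5 / 5 0 2]. Elementwise product with the kernel and sum: 4·-1 + 4·-2 + 4·-2 + 5·-2 + 2·-1.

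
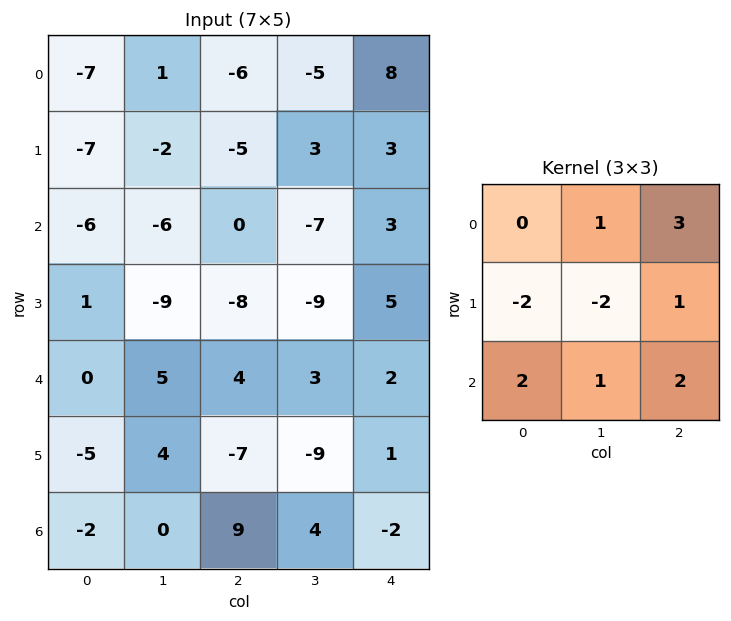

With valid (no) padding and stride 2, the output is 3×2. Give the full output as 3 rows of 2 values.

Output[0,0]: The receptive field on the input at this output position is [-7 1 -6 / -7 -2 -5 / -6 -6 0]. Elementwise product with the kernel and sum: 1·1 + -6·3 + -7·-2 + -2·-2 + -5·1 + -6·2 + -6·1 + 0·2.

-22 25
15 56
26 60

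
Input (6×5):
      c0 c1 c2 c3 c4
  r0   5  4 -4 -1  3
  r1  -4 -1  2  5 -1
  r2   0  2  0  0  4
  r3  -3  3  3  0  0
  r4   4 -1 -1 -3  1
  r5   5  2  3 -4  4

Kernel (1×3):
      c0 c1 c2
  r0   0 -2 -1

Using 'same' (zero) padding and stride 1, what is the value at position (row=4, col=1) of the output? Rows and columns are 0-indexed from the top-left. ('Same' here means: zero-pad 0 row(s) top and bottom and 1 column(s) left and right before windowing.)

The receptive field on the zero-padded input at this output position is [4 -1 -1]. Elementwise product with the kernel and sum: -1·-2 + -1·-1.

3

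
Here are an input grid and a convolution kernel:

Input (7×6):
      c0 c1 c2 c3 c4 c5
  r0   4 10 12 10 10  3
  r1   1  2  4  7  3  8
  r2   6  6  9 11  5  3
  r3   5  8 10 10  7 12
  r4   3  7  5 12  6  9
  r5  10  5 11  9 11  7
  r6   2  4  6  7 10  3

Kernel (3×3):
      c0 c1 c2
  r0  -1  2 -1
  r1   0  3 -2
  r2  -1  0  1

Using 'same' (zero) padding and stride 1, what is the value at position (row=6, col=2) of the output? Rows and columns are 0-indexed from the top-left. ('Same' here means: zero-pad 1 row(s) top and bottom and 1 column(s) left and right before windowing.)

12

The receptive field on the zero-padded input at this output position is [5 11 9 / 4 6 7 / 0 0 0]. Elementwise product with the kernel and sum: 5·-1 + 11·2 + 9·-1 + 6·3 + 7·-2 + 0·-1 + 0·1.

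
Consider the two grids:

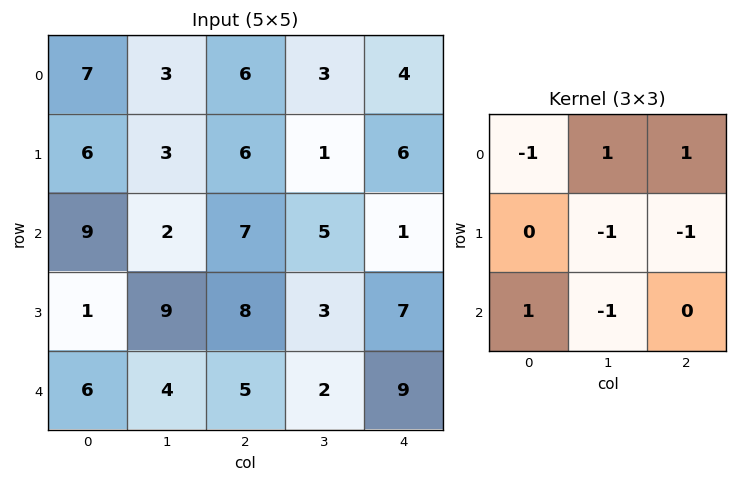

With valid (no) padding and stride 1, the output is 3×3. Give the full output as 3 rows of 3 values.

Output[0,0]: The receptive field on the input at this output position is [7 3 6 / 6 3 6 / 9 2 7]. Elementwise product with the kernel and sum: 7·-1 + 3·1 + 6·1 + 3·-1 + 6·-1 + 9·1 + 2·-1.
Output[0,1]: The receptive field on the input at this output position is [3 6 3 / 3 6 1 / 2 7 5]. Elementwise product with the kernel and sum: 3·-1 + 6·1 + 3·1 + 6·-1 + 1·-1 + 2·1 + 7·-1.

0 -6 -4
-14 -7 0
-15 -2 -8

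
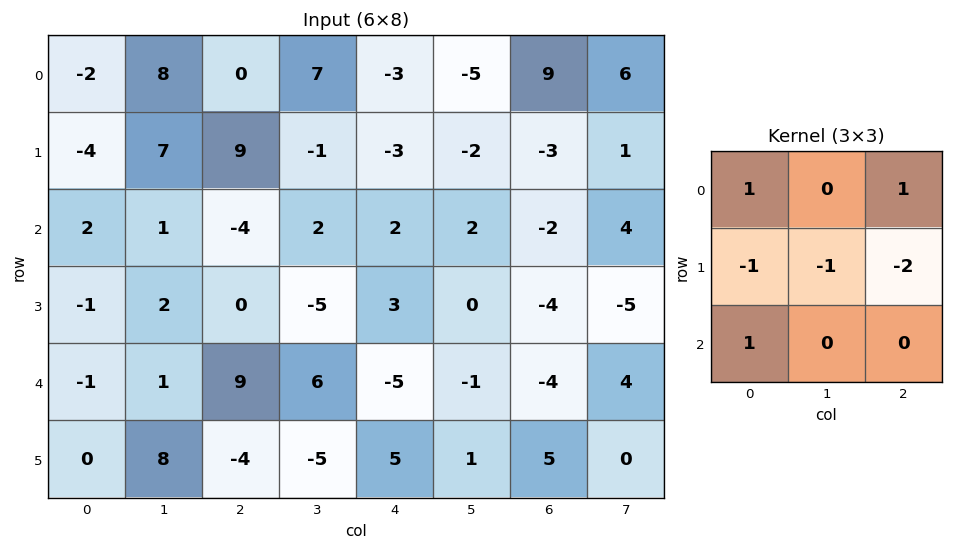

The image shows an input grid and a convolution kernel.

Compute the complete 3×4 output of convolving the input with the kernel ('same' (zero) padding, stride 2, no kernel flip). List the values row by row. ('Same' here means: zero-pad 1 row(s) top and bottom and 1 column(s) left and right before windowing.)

Output[0,0]: The receptive field on the zero-padded input at this output position is [0 0 0 / 0 -2 8 / 0 -4 7]. Elementwise product with the kernel and sum: 0·1 + 0·1 + 0·-1 + -2·-1 + 8·-2 + 0·1.
Output[0,1]: The receptive field on the zero-padded input at this output position is [0 0 0 / 8 0 7 / 7 9 -1]. Elementwise product with the kernel and sum: 0·1 + 0·1 + 8·-1 + 0·-1 + 7·-2 + 7·1.

-14 -15 5 -18
3 7 -16 -9
1 -17 -9 -7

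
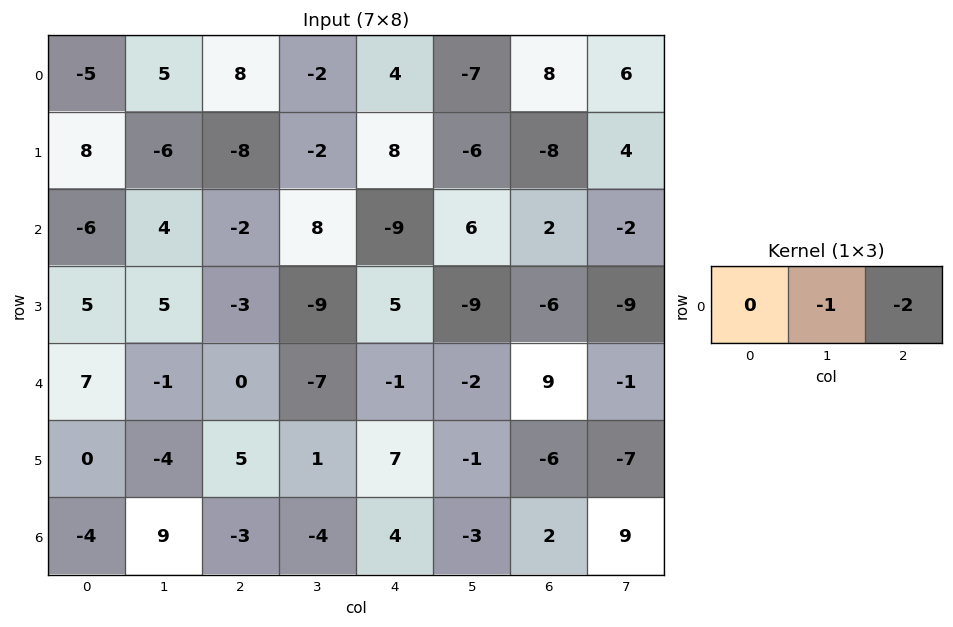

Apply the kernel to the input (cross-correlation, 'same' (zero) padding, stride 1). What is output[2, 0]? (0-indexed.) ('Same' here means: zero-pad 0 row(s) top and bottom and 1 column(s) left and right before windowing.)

The receptive field on the zero-padded input at this output position is [0 -6 4]. Elementwise product with the kernel and sum: -6·-1 + 4·-2.

-2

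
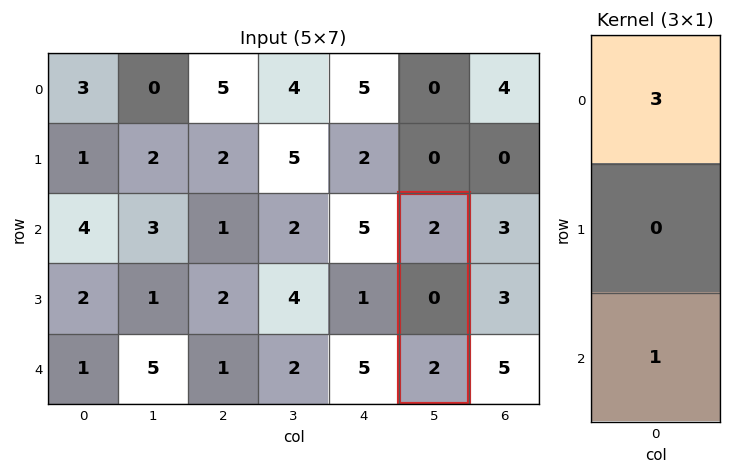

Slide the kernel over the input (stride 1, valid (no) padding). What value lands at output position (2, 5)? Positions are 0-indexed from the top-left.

8

The receptive field on the input at this output position is [2 / 0 / 2]. Elementwise product with the kernel and sum: 2·3 + 2·1.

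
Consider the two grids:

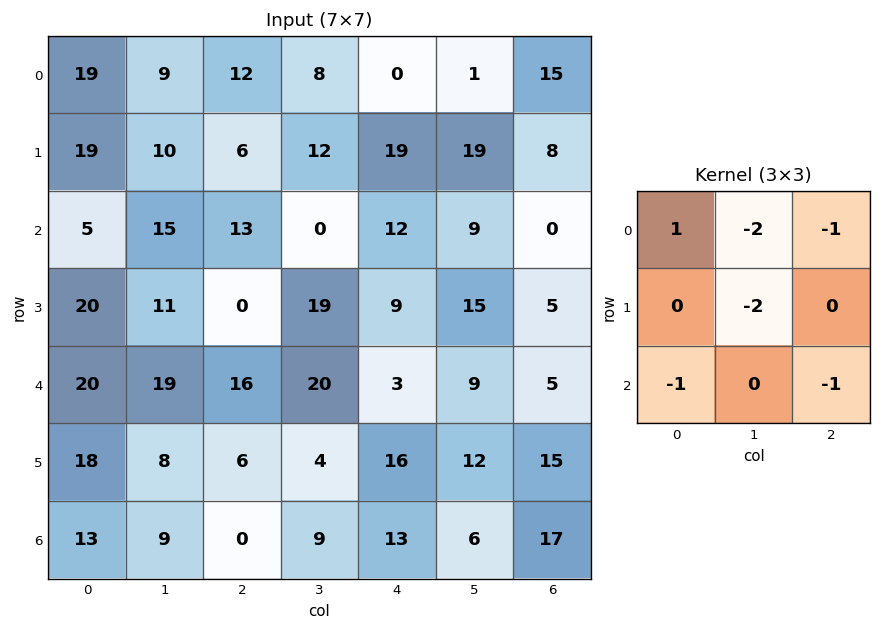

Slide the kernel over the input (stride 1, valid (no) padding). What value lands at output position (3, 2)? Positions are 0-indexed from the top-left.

The receptive field on the input at this output position is [0 19 9 / 16 20 3 / 6 4 16]. Elementwise product with the kernel and sum: 0·1 + 19·-2 + 9·-1 + 20·-2 + 6·-1 + 16·-1.

-109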